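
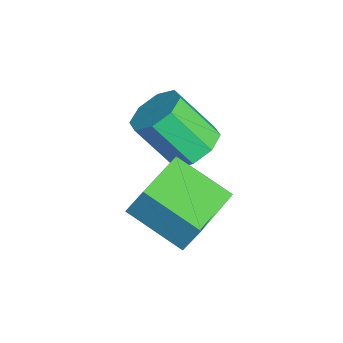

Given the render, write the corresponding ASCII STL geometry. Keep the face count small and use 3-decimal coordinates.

solid 
facet normal -0.833 0.545 -0.093
outer loop
vertex -2.424 2.602 -0.784
vertex -1.378 4.058 -1.625
vertex -2.615 2.13 -1.837
endloop
endfacet
facet normal -0.528 -0.735 0.425
outer loop
vertex -0.982 1.062 -1.655
vertex -2.424 2.602 -0.784
vertex -2.615 2.13 -1.837
endloop
endfacet
facet normal -0.833 0.545 -0.092
outer loop
vertex -2.615 2.13 -1.837
vertex -1.378 4.058 -1.625
vertex -1.57 3.586 -2.679
endloop
endfacet
facet normal -0.163 -0.403 -0.900
outer loop
vertex -1.57 3.586 -2.679
vertex -0.982 1.062 -1.655
vertex -2.615 2.13 -1.837
endloop
endfacet
facet normal 0.163 0.403 0.901
outer loop
vertex -2.424 2.602 -0.784
vertex 0.255 2.99 -1.443
vertex -1.378 4.058 -1.625
endloop
endfacet
facet normal -0.528 -0.735 0.425
outer loop
vertex -0.79 1.534 -0.601
vertex -2.424 2.602 -0.784
vertex -0.982 1.062 -1.655
endloop
endfacet
facet normal 0.163 0.404 0.900
outer loop
vertex -0.79 1.534 -0.601
vertex 0.255 2.99 -1.443
vertex -2.424 2.602 -0.784
endloop
endfacet
facet normal 0.528 0.735 -0.425
outer loop
vertex -1.378 4.058 -1.625
vertex 0.255 2.99 -1.443
vertex -1.57 3.586 -2.679
endloop
endfacet
facet normal -0.163 -0.403 -0.901
outer loop
vertex 0.064 2.518 -2.496
vertex -0.982 1.062 -1.655
vertex -1.57 3.586 -2.679
endloop
endfacet
facet normal 0.528 0.735 -0.425
outer loop
vertex -1.57 3.586 -2.679
vertex 0.255 2.99 -1.443
vertex 0.064 2.518 -2.496
endloop
endfacet
facet normal 0.833 -0.545 0.092
outer loop
vertex 0.064 2.518 -2.496
vertex -0.79 1.534 -0.601
vertex -0.982 1.062 -1.655
endloop
endfacet
facet normal 0.834 -0.545 0.093
outer loop
vertex 0.255 2.99 -1.443
vertex -0.79 1.534 -0.601
vertex 0.064 2.518 -2.496
endloop
endfacet
facet normal 0.215 0.592 -0.777
outer loop
vertex -2.213 3.049 -0.966
vertex -3.091 3.207 -1.089
vertex -2.435 3.596 -0.611
endloop
endfacet
facet normal 0.922 0.139 0.362
outer loop
vertex -2.213 3.049 -0.966
vertex -2.435 3.596 -0.611
vertex -2.612 1.955 0.472
endloop
endfacet
facet normal 0.922 0.139 0.361
outer loop
vertex -2.612 1.955 0.472
vertex -2.435 3.596 -0.611
vertex -2.833 2.502 0.827
endloop
endfacet
facet normal -0.216 -0.591 0.777
outer loop
vertex -2.612 1.955 0.472
vertex -2.833 2.502 0.827
vertex -3.489 2.113 0.349
endloop
endfacet
facet normal 0.215 0.592 -0.777
outer loop
vertex -2.435 3.596 -0.611
vertex -3.091 3.207 -1.089
vertex -3.041 3.915 -0.536
endloop
endfacet
facet normal 0.424 0.660 0.620
outer loop
vertex -2.435 3.596 -0.611
vertex -3.041 3.915 -0.536
vertex -2.833 2.502 0.827
endloop
endfacet
facet normal 0.424 0.660 0.620
outer loop
vertex -2.833 2.502 0.827
vertex -3.041 3.915 -0.536
vertex -3.439 2.821 0.902
endloop
endfacet
facet normal -0.215 -0.592 0.777
outer loop
vertex -2.833 2.502 0.827
vertex -3.439 2.821 0.902
vertex -3.489 2.113 0.349
endloop
endfacet
facet normal 0.216 0.591 -0.777
outer loop
vertex -3.041 3.915 -0.536
vertex -3.091 3.207 -1.089
vertex -3.676 3.82 -0.785
endloop
endfacet
facet normal -0.321 0.794 0.516
outer loop
vertex -3.041 3.915 -0.536
vertex -3.676 3.82 -0.785
vertex -3.439 2.821 0.902
endloop
endfacet
facet normal -0.322 0.794 0.515
outer loop
vertex -3.439 2.821 0.902
vertex -3.676 3.82 -0.785
vertex -4.074 2.725 0.653
endloop
endfacet
facet normal -0.215 -0.592 0.777
outer loop
vertex -3.439 2.821 0.902
vertex -4.074 2.725 0.653
vertex -3.489 2.113 0.349
endloop
endfacet
facet normal 0.216 0.591 -0.777
outer loop
vertex -3.676 3.82 -0.785
vertex -3.091 3.207 -1.089
vertex -3.968 3.365 -1.212
endloop
endfacet
facet normal -0.880 0.463 0.109
outer loop
vertex -3.676 3.82 -0.785
vertex -3.968 3.365 -1.212
vertex -4.074 2.725 0.653
endloop
endfacet
facet normal -0.879 0.464 0.109
outer loop
vertex -4.074 2.725 0.653
vertex -3.968 3.365 -1.212
vertex -4.367 2.271 0.226
endloop
endfacet
facet normal -0.215 -0.592 0.777
outer loop
vertex -4.074 2.725 0.653
vertex -4.367 2.271 0.226
vertex -3.489 2.113 0.349
endloop
endfacet
facet normal 0.216 0.591 -0.777
outer loop
vertex -3.968 3.365 -1.212
vertex -3.091 3.207 -1.089
vertex -3.747 2.818 -1.567
endloop
endfacet
facet normal -0.922 -0.138 -0.361
outer loop
vertex -3.968 3.365 -1.212
vertex -3.747 2.818 -1.567
vertex -4.367 2.271 0.226
endloop
endfacet
facet normal -0.922 -0.140 -0.361
outer loop
vertex -4.367 2.271 0.226
vertex -3.747 2.818 -1.567
vertex -4.145 1.724 -0.129
endloop
endfacet
facet normal -0.215 -0.592 0.777
outer loop
vertex -4.367 2.271 0.226
vertex -4.145 1.724 -0.129
vertex -3.489 2.113 0.349
endloop
endfacet
facet normal 0.215 0.592 -0.777
outer loop
vertex -3.747 2.818 -1.567
vertex -3.091 3.207 -1.089
vertex -3.141 2.499 -1.642
endloop
endfacet
facet normal -0.424 -0.660 -0.620
outer loop
vertex -3.747 2.818 -1.567
vertex -3.141 2.499 -1.642
vertex -4.145 1.724 -0.129
endloop
endfacet
facet normal -0.424 -0.660 -0.620
outer loop
vertex -4.145 1.724 -0.129
vertex -3.141 2.499 -1.642
vertex -3.539 1.405 -0.204
endloop
endfacet
facet normal -0.215 -0.592 0.777
outer loop
vertex -4.145 1.724 -0.129
vertex -3.539 1.405 -0.204
vertex -3.489 2.113 0.349
endloop
endfacet
facet normal 0.215 0.592 -0.777
outer loop
vertex -3.141 2.499 -1.642
vertex -3.091 3.207 -1.089
vertex -2.506 2.595 -1.393
endloop
endfacet
facet normal 0.322 -0.794 -0.515
outer loop
vertex -3.141 2.499 -1.642
vertex -2.506 2.595 -1.393
vertex -3.539 1.405 -0.204
endloop
endfacet
facet normal 0.321 -0.794 -0.516
outer loop
vertex -3.539 1.405 -0.204
vertex -2.506 2.595 -1.393
vertex -2.904 1.5 0.045
endloop
endfacet
facet normal -0.216 -0.591 0.777
outer loop
vertex -3.539 1.405 -0.204
vertex -2.904 1.5 0.045
vertex -3.489 2.113 0.349
endloop
endfacet
facet normal 0.215 0.592 -0.777
outer loop
vertex -2.506 2.595 -1.393
vertex -3.091 3.207 -1.089
vertex -2.213 3.049 -0.966
endloop
endfacet
facet normal 0.879 -0.464 -0.110
outer loop
vertex -2.506 2.595 -1.393
vertex -2.213 3.049 -0.966
vertex -2.904 1.5 0.045
endloop
endfacet
facet normal 0.880 -0.463 -0.108
outer loop
vertex -2.904 1.5 0.045
vertex -2.213 3.049 -0.966
vertex -2.612 1.955 0.472
endloop
endfacet
facet normal -0.216 -0.591 0.777
outer loop
vertex -2.904 1.5 0.045
vertex -2.612 1.955 0.472
vertex -3.489 2.113 0.349
endloop
endfacet

endsolid


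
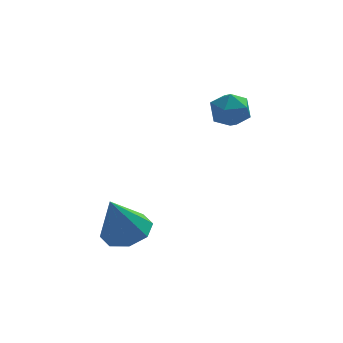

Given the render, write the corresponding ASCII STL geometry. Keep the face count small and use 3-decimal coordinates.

solid 
facet normal -0.968 0.167 -0.187
outer loop
vertex 1.054 -0.502 1.511
vertex 0.898 -1.393 1.521
vertex 0.833 -0.913 2.285
endloop
endfacet
facet normal -0.683 0.708 0.181
outer loop
vertex 1.054 -0.502 1.511
vertex 0.833 -0.913 2.285
vertex 1.483 -0.284 2.276
endloop
endfacet
facet normal -0.139 0.970 -0.199
outer loop
vertex 1.054 -0.502 1.511
vertex 1.483 -0.284 2.276
vertex 1.949 -0.375 1.507
endloop
endfacet
facet normal -0.088 0.592 -0.801
outer loop
vertex 1.054 -0.502 1.511
vertex 1.949 -0.375 1.507
vertex 1.588 -1.06 1.04
endloop
endfacet
facet normal -0.600 0.096 -0.794
outer loop
vertex 1.054 -0.502 1.511
vertex 1.588 -1.06 1.04
vertex 0.898 -1.393 1.521
endloop
endfacet
facet normal -0.420 0.446 0.791
outer loop
vertex 1.483 -0.284 2.276
vertex 0.833 -0.913 2.285
vertex 1.592 -1.04 2.76
endloop
endfacet
facet normal -0.881 -0.430 0.195
outer loop
vertex 0.833 -0.913 2.285
vertex 0.898 -1.393 1.521
vertex 1.231 -1.725 2.293
endloop
endfacet
facet normal -0.286 -0.546 -0.788
outer loop
vertex 0.898 -1.393 1.521
vertex 1.588 -1.06 1.04
vertex 1.697 -1.816 1.524
endloop
endfacet
facet normal 0.543 0.258 -0.799
outer loop
vertex 1.588 -1.06 1.04
vertex 1.949 -0.375 1.507
vertex 2.347 -1.187 1.515
endloop
endfacet
facet normal 0.460 0.870 0.176
outer loop
vertex 1.949 -0.375 1.507
vertex 1.483 -0.284 2.276
vertex 2.282 -0.707 2.279
endloop
endfacet
facet normal 0.088 -0.592 0.801
outer loop
vertex 2.126 -1.598 2.289
vertex 1.592 -1.04 2.76
vertex 1.231 -1.725 2.293
endloop
endfacet
facet normal 0.139 -0.970 0.199
outer loop
vertex 2.126 -1.598 2.289
vertex 1.231 -1.725 2.293
vertex 1.697 -1.816 1.524
endloop
endfacet
facet normal 0.683 -0.708 -0.181
outer loop
vertex 2.126 -1.598 2.289
vertex 1.697 -1.816 1.524
vertex 2.347 -1.187 1.515
endloop
endfacet
facet normal 0.968 -0.167 0.187
outer loop
vertex 2.126 -1.598 2.289
vertex 2.347 -1.187 1.515
vertex 2.282 -0.707 2.279
endloop
endfacet
facet normal 0.600 -0.096 0.794
outer loop
vertex 2.126 -1.598 2.289
vertex 2.282 -0.707 2.279
vertex 1.592 -1.04 2.76
endloop
endfacet
facet normal -0.543 -0.258 0.799
outer loop
vertex 1.231 -1.725 2.293
vertex 1.592 -1.04 2.76
vertex 0.833 -0.913 2.285
endloop
endfacet
facet normal -0.460 -0.870 -0.176
outer loop
vertex 1.697 -1.816 1.524
vertex 1.231 -1.725 2.293
vertex 0.898 -1.393 1.521
endloop
endfacet
facet normal 0.420 -0.446 -0.791
outer loop
vertex 2.347 -1.187 1.515
vertex 1.697 -1.816 1.524
vertex 1.588 -1.06 1.04
endloop
endfacet
facet normal 0.881 0.430 -0.195
outer loop
vertex 2.282 -0.707 2.279
vertex 2.347 -1.187 1.515
vertex 1.949 -0.375 1.507
endloop
endfacet
facet normal 0.286 0.546 0.788
outer loop
vertex 1.592 -1.04 2.76
vertex 2.282 -0.707 2.279
vertex 1.483 -0.284 2.276
endloop
endfacet
facet normal 0.318 0.178 -0.931
outer loop
vertex -1.936 -2.366 -2.809
vertex -2.649 -3.041 -3.181
vertex -2.636 -2.01 -2.98
endloop
endfacet
facet normal 0.200 0.715 0.669
outer loop
vertex -1.936 -2.366 -2.809
vertex -2.636 -2.01 -2.98
vertex -3.291 -3.399 -1.299
endloop
endfacet
facet normal 0.317 0.178 -0.932
outer loop
vertex -2.636 -2.01 -2.98
vertex -2.649 -3.041 -3.181
vertex -3.344 -2.258 -3.268
endloop
endfacet
facet normal -0.454 0.766 0.456
outer loop
vertex -2.636 -2.01 -2.98
vertex -3.344 -2.258 -3.268
vertex -3.291 -3.399 -1.299
endloop
endfacet
facet normal 0.317 0.178 -0.932
outer loop
vertex -3.344 -2.258 -3.268
vertex -2.649 -3.041 -3.181
vertex -3.645 -2.964 -3.505
endloop
endfacet
facet normal -0.923 0.322 0.212
outer loop
vertex -3.344 -2.258 -3.268
vertex -3.645 -2.964 -3.505
vertex -3.291 -3.399 -1.299
endloop
endfacet
facet normal 0.317 0.179 -0.932
outer loop
vertex -3.645 -2.964 -3.505
vertex -2.649 -3.041 -3.181
vertex -3.363 -3.715 -3.553
endloop
endfacet
facet normal -0.932 -0.355 0.080
outer loop
vertex -3.645 -2.964 -3.505
vertex -3.363 -3.715 -3.553
vertex -3.291 -3.399 -1.299
endloop
endfacet
facet normal 0.318 0.177 -0.931
outer loop
vertex -3.363 -3.715 -3.553
vertex -2.649 -3.041 -3.181
vertex -2.663 -4.071 -3.382
endloop
endfacet
facet normal -0.475 -0.869 0.137
outer loop
vertex -3.363 -3.715 -3.553
vertex -2.663 -4.071 -3.382
vertex -3.291 -3.399 -1.299
endloop
endfacet
facet normal 0.317 0.177 -0.932
outer loop
vertex -2.663 -4.071 -3.382
vertex -2.649 -3.041 -3.181
vertex -1.955 -3.824 -3.094
endloop
endfacet
facet normal 0.178 -0.919 0.350
outer loop
vertex -2.663 -4.071 -3.382
vertex -1.955 -3.824 -3.094
vertex -3.291 -3.399 -1.299
endloop
endfacet
facet normal 0.318 0.178 -0.931
outer loop
vertex -1.955 -3.824 -3.094
vertex -2.649 -3.041 -3.181
vertex -1.654 -3.117 -2.856
endloop
endfacet
facet normal 0.648 -0.476 0.595
outer loop
vertex -1.955 -3.824 -3.094
vertex -1.654 -3.117 -2.856
vertex -3.291 -3.399 -1.299
endloop
endfacet
facet normal 0.318 0.178 -0.931
outer loop
vertex -1.654 -3.117 -2.856
vertex -2.649 -3.041 -3.181
vertex -1.936 -2.366 -2.809
endloop
endfacet
facet normal 0.657 0.201 0.727
outer loop
vertex -1.654 -3.117 -2.856
vertex -1.936 -2.366 -2.809
vertex -3.291 -3.399 -1.299
endloop
endfacet

endsolid


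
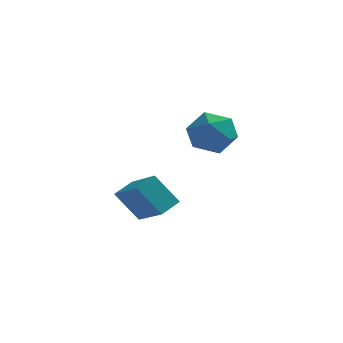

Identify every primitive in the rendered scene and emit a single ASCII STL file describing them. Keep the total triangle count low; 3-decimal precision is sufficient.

solid 
facet normal -0.607 0.043 0.793
outer loop
vertex -0.612 -1.85 3.153
vertex -1.76 -0.561 2.204
vertex -1.168 -2.628 2.77
endloop
endfacet
facet normal 0.584 -0.654 0.481
outer loop
vertex -0.18 -2.699 1.476
vertex -0.612 -1.85 3.153
vertex -1.168 -2.628 2.77
endloop
endfacet
facet normal -0.607 0.044 0.794
outer loop
vertex -1.168 -2.628 2.77
vertex -1.76 -0.561 2.204
vertex -2.317 -1.339 1.821
endloop
endfacet
facet normal -0.540 -0.755 -0.371
outer loop
vertex -2.317 -1.339 1.821
vertex -0.18 -2.699 1.476
vertex -1.168 -2.628 2.77
endloop
endfacet
facet normal 0.541 0.755 0.371
outer loop
vertex -0.612 -1.85 3.153
vertex -0.772 -0.632 0.91
vertex -1.76 -0.561 2.204
endloop
endfacet
facet normal 0.583 -0.654 0.481
outer loop
vertex 0.377 -1.921 1.859
vertex -0.612 -1.85 3.153
vertex -0.18 -2.699 1.476
endloop
endfacet
facet normal 0.540 0.755 0.371
outer loop
vertex 0.377 -1.921 1.859
vertex -0.772 -0.632 0.91
vertex -0.612 -1.85 3.153
endloop
endfacet
facet normal -0.583 0.654 -0.481
outer loop
vertex -1.76 -0.561 2.204
vertex -0.772 -0.632 0.91
vertex -2.317 -1.339 1.821
endloop
endfacet
facet normal -0.540 -0.755 -0.372
outer loop
vertex -1.328 -1.41 0.527
vertex -0.18 -2.699 1.476
vertex -2.317 -1.339 1.821
endloop
endfacet
facet normal -0.583 0.654 -0.482
outer loop
vertex -2.317 -1.339 1.821
vertex -0.772 -0.632 0.91
vertex -1.328 -1.41 0.527
endloop
endfacet
facet normal 0.607 -0.044 -0.794
outer loop
vertex -1.328 -1.41 0.527
vertex 0.377 -1.921 1.859
vertex -0.18 -2.699 1.476
endloop
endfacet
facet normal 0.607 -0.043 -0.794
outer loop
vertex -0.772 -0.632 0.91
vertex 0.377 -1.921 1.859
vertex -1.328 -1.41 0.527
endloop
endfacet
facet normal -0.980 0.096 -0.174
outer loop
vertex 0.089 2.837 2.938
vertex -0.141 2.535 4.064
vertex 0.022 3.676 3.776
endloop
endfacet
facet normal -0.603 0.539 -0.588
outer loop
vertex 0.089 2.837 2.938
vertex 0.022 3.676 3.776
vertex 0.874 3.728 2.95
endloop
endfacet
facet normal -0.151 0.146 -0.978
outer loop
vertex 0.089 2.837 2.938
vertex 0.874 3.728 2.95
vertex 1.238 2.619 2.728
endloop
endfacet
facet normal -0.249 -0.539 -0.805
outer loop
vertex 0.089 2.837 2.938
vertex 1.238 2.619 2.728
vertex 0.611 1.882 3.416
endloop
endfacet
facet normal -0.761 -0.570 -0.308
outer loop
vertex 0.089 2.837 2.938
vertex 0.611 1.882 3.416
vertex -0.141 2.535 4.064
endloop
endfacet
facet normal -0.217 0.962 -0.163
outer loop
vertex 0.874 3.728 2.95
vertex 0.022 3.676 3.776
vertex 1.129 3.978 4.084
endloop
endfacet
facet normal -0.827 0.246 0.506
outer loop
vertex 0.022 3.676 3.776
vertex -0.141 2.535 4.064
vertex 0.502 3.241 4.772
endloop
endfacet
facet normal -0.473 -0.832 0.290
outer loop
vertex -0.141 2.535 4.064
vertex 0.611 1.882 3.416
vertex 0.866 2.132 4.55
endloop
endfacet
facet normal 0.356 -0.781 -0.513
outer loop
vertex 0.611 1.882 3.416
vertex 1.238 2.619 2.728
vertex 1.718 2.184 3.724
endloop
endfacet
facet normal 0.514 0.327 -0.793
outer loop
vertex 1.238 2.619 2.728
vertex 0.874 3.728 2.95
vertex 1.881 3.325 3.436
endloop
endfacet
facet normal 0.249 0.539 0.805
outer loop
vertex 1.651 3.023 4.562
vertex 1.129 3.978 4.084
vertex 0.502 3.241 4.772
endloop
endfacet
facet normal 0.151 -0.146 0.978
outer loop
vertex 1.651 3.023 4.562
vertex 0.502 3.241 4.772
vertex 0.866 2.132 4.55
endloop
endfacet
facet normal 0.603 -0.539 0.588
outer loop
vertex 1.651 3.023 4.562
vertex 0.866 2.132 4.55
vertex 1.718 2.184 3.724
endloop
endfacet
facet normal 0.980 -0.096 0.174
outer loop
vertex 1.651 3.023 4.562
vertex 1.718 2.184 3.724
vertex 1.881 3.325 3.436
endloop
endfacet
facet normal 0.761 0.570 0.308
outer loop
vertex 1.651 3.023 4.562
vertex 1.881 3.325 3.436
vertex 1.129 3.978 4.084
endloop
endfacet
facet normal -0.356 0.781 0.513
outer loop
vertex 0.502 3.241 4.772
vertex 1.129 3.978 4.084
vertex 0.022 3.676 3.776
endloop
endfacet
facet normal -0.514 -0.327 0.793
outer loop
vertex 0.866 2.132 4.55
vertex 0.502 3.241 4.772
vertex -0.141 2.535 4.064
endloop
endfacet
facet normal 0.217 -0.962 0.163
outer loop
vertex 1.718 2.184 3.724
vertex 0.866 2.132 4.55
vertex 0.611 1.882 3.416
endloop
endfacet
facet normal 0.827 -0.246 -0.506
outer loop
vertex 1.881 3.325 3.436
vertex 1.718 2.184 3.724
vertex 1.238 2.619 2.728
endloop
endfacet
facet normal 0.473 0.832 -0.290
outer loop
vertex 1.129 3.978 4.084
vertex 1.881 3.325 3.436
vertex 0.874 3.728 2.95
endloop
endfacet

endsolid


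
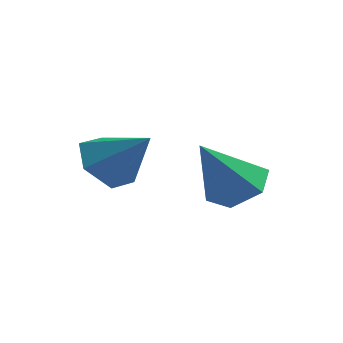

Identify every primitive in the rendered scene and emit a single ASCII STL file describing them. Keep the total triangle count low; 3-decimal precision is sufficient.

solid 
facet normal -0.750 0.032 -0.661
outer loop
vertex 2.705 1.556 0.662
vertex 2.317 1.367 1.093
vertex 2.415 1.963 1.011
endloop
endfacet
facet normal 0.748 0.650 -0.136
outer loop
vertex 2.705 1.556 0.662
vertex 2.415 1.963 1.011
vertex 3.103 1.333 1.787
endloop
endfacet
facet normal -0.749 0.032 -0.662
outer loop
vertex 2.415 1.963 1.011
vertex 2.317 1.367 1.093
vertex 2.026 1.774 1.442
endloop
endfacet
facet normal 0.174 0.834 0.523
outer loop
vertex 2.415 1.963 1.011
vertex 2.026 1.774 1.442
vertex 3.103 1.333 1.787
endloop
endfacet
facet normal -0.748 0.033 -0.662
outer loop
vertex 2.026 1.774 1.442
vertex 2.317 1.367 1.093
vertex 1.928 1.178 1.523
endloop
endfacet
facet normal -0.237 0.169 0.957
outer loop
vertex 2.026 1.774 1.442
vertex 1.928 1.178 1.523
vertex 3.103 1.333 1.787
endloop
endfacet
facet normal -0.748 0.032 -0.663
outer loop
vertex 1.928 1.178 1.523
vertex 2.317 1.367 1.093
vertex 2.219 0.77 1.175
endloop
endfacet
facet normal -0.075 -0.678 0.732
outer loop
vertex 1.928 1.178 1.523
vertex 2.219 0.77 1.175
vertex 3.103 1.333 1.787
endloop
endfacet
facet normal -0.750 0.032 -0.661
outer loop
vertex 2.219 0.77 1.175
vertex 2.317 1.367 1.093
vertex 2.607 0.959 0.744
endloop
endfacet
facet normal 0.500 -0.863 0.072
outer loop
vertex 2.219 0.77 1.175
vertex 2.607 0.959 0.744
vertex 3.103 1.333 1.787
endloop
endfacet
facet normal -0.750 0.032 -0.661
outer loop
vertex 2.607 0.959 0.744
vertex 2.317 1.367 1.093
vertex 2.705 1.556 0.662
endloop
endfacet
facet normal 0.911 -0.199 -0.362
outer loop
vertex 2.607 0.959 0.744
vertex 2.705 1.556 0.662
vertex 3.103 1.333 1.787
endloop
endfacet
facet normal 0.304 0.485 -0.820
outer loop
vertex 4.595 2.315 0.478
vertex 4.056 2.573 0.431
vertex 4.489 2.84 0.749
endloop
endfacet
facet normal 0.755 -0.174 0.632
outer loop
vertex 4.595 2.315 0.478
vertex 4.489 2.84 0.749
vertex 3.664 1.947 1.489
endloop
endfacet
facet normal 0.304 0.485 -0.820
outer loop
vertex 4.489 2.84 0.749
vertex 4.056 2.573 0.431
vertex 3.949 3.097 0.701
endloop
endfacet
facet normal 0.177 0.526 0.832
outer loop
vertex 4.489 2.84 0.749
vertex 3.949 3.097 0.701
vertex 3.664 1.947 1.489
endloop
endfacet
facet normal 0.304 0.485 -0.820
outer loop
vertex 3.949 3.097 0.701
vertex 4.056 2.573 0.431
vertex 3.516 2.83 0.383
endloop
endfacet
facet normal -0.690 0.517 0.506
outer loop
vertex 3.949 3.097 0.701
vertex 3.516 2.83 0.383
vertex 3.664 1.947 1.489
endloop
endfacet
facet normal 0.303 0.484 -0.821
outer loop
vertex 3.516 2.83 0.383
vertex 4.056 2.573 0.431
vertex 3.622 2.305 0.113
endloop
endfacet
facet normal -0.982 -0.188 -0.019
outer loop
vertex 3.516 2.83 0.383
vertex 3.622 2.305 0.113
vertex 3.664 1.947 1.489
endloop
endfacet
facet normal 0.302 0.485 -0.821
outer loop
vertex 3.622 2.305 0.113
vertex 4.056 2.573 0.431
vertex 4.162 2.048 0.16
endloop
endfacet
facet normal -0.404 -0.888 -0.219
outer loop
vertex 3.622 2.305 0.113
vertex 4.162 2.048 0.16
vertex 3.664 1.947 1.489
endloop
endfacet
facet normal 0.304 0.485 -0.820
outer loop
vertex 4.162 2.048 0.16
vertex 4.056 2.573 0.431
vertex 4.595 2.315 0.478
endloop
endfacet
facet normal 0.464 -0.879 0.107
outer loop
vertex 4.162 2.048 0.16
vertex 4.595 2.315 0.478
vertex 3.664 1.947 1.489
endloop
endfacet

endsolid


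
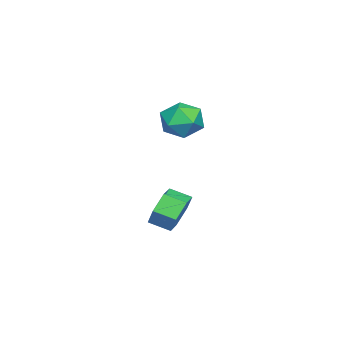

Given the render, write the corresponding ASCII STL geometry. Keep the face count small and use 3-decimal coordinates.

solid 
facet normal -0.072 0.929 -0.362
outer loop
vertex 2.936 2.008 -3.509
vertex 2.323 2.253 -2.758
vertex 3.311 2.369 -2.656
endloop
endfacet
facet normal 0.924 -0.075 -0.375
outer loop
vertex 2.936 2.008 -3.509
vertex 3.311 2.369 -2.656
vertex 3.01 1.041 -3.133
endloop
endfacet
facet normal 0.924 -0.075 -0.374
outer loop
vertex 3.01 1.041 -3.133
vertex 3.311 2.369 -2.656
vertex 3.385 1.402 -2.279
endloop
endfacet
facet normal 0.070 -0.930 0.362
outer loop
vertex 3.01 1.041 -3.133
vertex 3.385 1.402 -2.279
vertex 2.397 1.287 -2.382
endloop
endfacet
facet normal -0.072 0.930 -0.361
outer loop
vertex 3.311 2.369 -2.656
vertex 2.323 2.253 -2.758
vertex 2.698 2.614 -1.904
endloop
endfacet
facet normal 0.787 0.275 0.552
outer loop
vertex 3.311 2.369 -2.656
vertex 2.698 2.614 -1.904
vertex 3.385 1.402 -2.279
endloop
endfacet
facet normal 0.787 0.275 0.553
outer loop
vertex 3.385 1.402 -2.279
vertex 2.698 2.614 -1.904
vertex 2.772 1.647 -1.528
endloop
endfacet
facet normal 0.071 -0.930 0.361
outer loop
vertex 3.385 1.402 -2.279
vertex 2.772 1.647 -1.528
vertex 2.397 1.287 -2.382
endloop
endfacet
facet normal -0.070 0.930 -0.362
outer loop
vertex 2.698 2.614 -1.904
vertex 2.323 2.253 -2.758
vertex 1.71 2.499 -2.007
endloop
endfacet
facet normal -0.137 0.350 0.927
outer loop
vertex 2.698 2.614 -1.904
vertex 1.71 2.499 -2.007
vertex 2.772 1.647 -1.528
endloop
endfacet
facet normal -0.137 0.350 0.927
outer loop
vertex 2.772 1.647 -1.528
vertex 1.71 2.499 -2.007
vertex 1.784 1.532 -1.631
endloop
endfacet
facet normal 0.071 -0.930 0.361
outer loop
vertex 2.772 1.647 -1.528
vertex 1.784 1.532 -1.631
vertex 2.397 1.287 -2.382
endloop
endfacet
facet normal -0.070 0.930 -0.362
outer loop
vertex 1.71 2.499 -2.007
vertex 2.323 2.253 -2.758
vertex 1.335 2.138 -2.861
endloop
endfacet
facet normal -0.924 0.075 0.374
outer loop
vertex 1.71 2.499 -2.007
vertex 1.335 2.138 -2.861
vertex 1.784 1.532 -1.631
endloop
endfacet
facet normal -0.924 0.075 0.374
outer loop
vertex 1.784 1.532 -1.631
vertex 1.335 2.138 -2.861
vertex 1.409 1.171 -2.484
endloop
endfacet
facet normal 0.072 -0.929 0.362
outer loop
vertex 1.784 1.532 -1.631
vertex 1.409 1.171 -2.484
vertex 2.397 1.287 -2.382
endloop
endfacet
facet normal -0.071 0.930 -0.361
outer loop
vertex 1.335 2.138 -2.861
vertex 2.323 2.253 -2.758
vertex 1.948 1.893 -3.612
endloop
endfacet
facet normal -0.787 -0.276 -0.552
outer loop
vertex 1.335 2.138 -2.861
vertex 1.948 1.893 -3.612
vertex 1.409 1.171 -2.484
endloop
endfacet
facet normal -0.787 -0.275 -0.552
outer loop
vertex 1.409 1.171 -2.484
vertex 1.948 1.893 -3.612
vertex 2.022 0.926 -3.236
endloop
endfacet
facet normal 0.072 -0.930 0.361
outer loop
vertex 1.409 1.171 -2.484
vertex 2.022 0.926 -3.236
vertex 2.397 1.287 -2.382
endloop
endfacet
facet normal -0.071 0.930 -0.361
outer loop
vertex 1.948 1.893 -3.612
vertex 2.323 2.253 -2.758
vertex 2.936 2.008 -3.509
endloop
endfacet
facet normal 0.137 -0.350 -0.927
outer loop
vertex 1.948 1.893 -3.612
vertex 2.936 2.008 -3.509
vertex 2.022 0.926 -3.236
endloop
endfacet
facet normal 0.137 -0.350 -0.927
outer loop
vertex 2.022 0.926 -3.236
vertex 2.936 2.008 -3.509
vertex 3.01 1.041 -3.133
endloop
endfacet
facet normal 0.070 -0.930 0.362
outer loop
vertex 2.022 0.926 -3.236
vertex 3.01 1.041 -3.133
vertex 2.397 1.287 -2.382
endloop
endfacet
facet normal -0.610 0.786 0.105
outer loop
vertex 1.614 2.965 1.966
vertex 0.884 2.347 2.349
vertex 1.566 2.792 2.98
endloop
endfacet
facet normal 0.072 0.983 0.171
outer loop
vertex 1.614 2.965 1.966
vertex 1.566 2.792 2.98
vertex 2.479 2.808 2.503
endloop
endfacet
facet normal 0.413 0.803 -0.430
outer loop
vertex 1.614 2.965 1.966
vertex 2.479 2.808 2.503
vertex 2.362 2.372 1.577
endloop
endfacet
facet normal -0.058 0.495 -0.867
outer loop
vertex 1.614 2.965 1.966
vertex 2.362 2.372 1.577
vertex 1.376 2.088 1.481
endloop
endfacet
facet normal -0.691 0.484 -0.536
outer loop
vertex 1.614 2.965 1.966
vertex 1.376 2.088 1.481
vertex 0.884 2.347 2.349
endloop
endfacet
facet normal 0.359 0.609 0.707
outer loop
vertex 2.479 2.808 2.503
vertex 1.566 2.792 2.98
vertex 2.284 2.092 3.219
endloop
endfacet
facet normal -0.745 0.290 0.601
outer loop
vertex 1.566 2.792 2.98
vertex 0.884 2.347 2.349
vertex 1.298 1.808 3.123
endloop
endfacet
facet normal -0.877 -0.199 -0.438
outer loop
vertex 0.884 2.347 2.349
vertex 1.376 2.088 1.481
vertex 1.181 1.372 2.197
endloop
endfacet
facet normal 0.147 -0.181 -0.972
outer loop
vertex 1.376 2.088 1.481
vertex 2.362 2.372 1.577
vertex 2.094 1.388 1.72
endloop
endfacet
facet normal 0.910 0.319 -0.265
outer loop
vertex 2.362 2.372 1.577
vertex 2.479 2.808 2.503
vertex 2.776 1.833 2.351
endloop
endfacet
facet normal 0.058 -0.495 0.867
outer loop
vertex 2.046 1.215 2.734
vertex 2.284 2.092 3.219
vertex 1.298 1.808 3.123
endloop
endfacet
facet normal -0.413 -0.803 0.430
outer loop
vertex 2.046 1.215 2.734
vertex 1.298 1.808 3.123
vertex 1.181 1.372 2.197
endloop
endfacet
facet normal -0.072 -0.983 -0.171
outer loop
vertex 2.046 1.215 2.734
vertex 1.181 1.372 2.197
vertex 2.094 1.388 1.72
endloop
endfacet
facet normal 0.610 -0.786 -0.105
outer loop
vertex 2.046 1.215 2.734
vertex 2.094 1.388 1.72
vertex 2.776 1.833 2.351
endloop
endfacet
facet normal 0.691 -0.484 0.536
outer loop
vertex 2.046 1.215 2.734
vertex 2.776 1.833 2.351
vertex 2.284 2.092 3.219
endloop
endfacet
facet normal -0.147 0.181 0.972
outer loop
vertex 1.298 1.808 3.123
vertex 2.284 2.092 3.219
vertex 1.566 2.792 2.98
endloop
endfacet
facet normal -0.910 -0.319 0.265
outer loop
vertex 1.181 1.372 2.197
vertex 1.298 1.808 3.123
vertex 0.884 2.347 2.349
endloop
endfacet
facet normal -0.359 -0.609 -0.707
outer loop
vertex 2.094 1.388 1.72
vertex 1.181 1.372 2.197
vertex 1.376 2.088 1.481
endloop
endfacet
facet normal 0.745 -0.290 -0.601
outer loop
vertex 2.776 1.833 2.351
vertex 2.094 1.388 1.72
vertex 2.362 2.372 1.577
endloop
endfacet
facet normal 0.877 0.199 0.438
outer loop
vertex 2.284 2.092 3.219
vertex 2.776 1.833 2.351
vertex 2.479 2.808 2.503
endloop
endfacet

endsolid


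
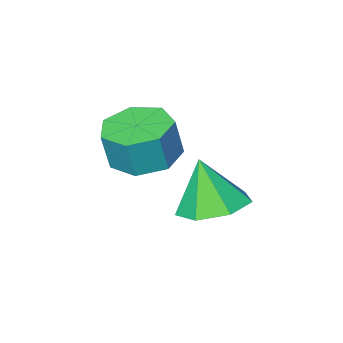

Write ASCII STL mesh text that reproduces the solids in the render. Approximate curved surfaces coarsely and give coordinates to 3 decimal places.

solid 
facet normal -0.208 0.009 -0.978
outer loop
vertex 3.304 2.42 2.357
vertex 2.533 1.696 2.514
vertex 2.461 2.763 2.539
endloop
endfacet
facet normal 0.363 0.929 -0.069
outer loop
vertex 3.304 2.42 2.357
vertex 2.461 2.763 2.539
vertex 3.579 2.409 3.648
endloop
endfacet
facet normal 0.363 0.929 -0.069
outer loop
vertex 3.579 2.409 3.648
vertex 2.461 2.763 2.539
vertex 2.735 2.752 3.83
endloop
endfacet
facet normal 0.208 -0.008 0.978
outer loop
vertex 3.579 2.409 3.648
vertex 2.735 2.752 3.83
vertex 2.807 1.684 3.806
endloop
endfacet
facet normal -0.208 0.009 -0.978
outer loop
vertex 2.461 2.763 2.539
vertex 2.533 1.696 2.514
vertex 1.672 2.302 2.703
endloop
endfacet
facet normal -0.484 0.868 0.110
outer loop
vertex 2.461 2.763 2.539
vertex 1.672 2.302 2.703
vertex 2.735 2.752 3.83
endloop
endfacet
facet normal -0.484 0.868 0.110
outer loop
vertex 2.735 2.752 3.83
vertex 1.672 2.302 2.703
vertex 1.946 2.291 3.994
endloop
endfacet
facet normal 0.208 -0.008 0.978
outer loop
vertex 2.735 2.752 3.83
vertex 1.946 2.291 3.994
vertex 2.807 1.684 3.806
endloop
endfacet
facet normal -0.209 0.009 -0.978
outer loop
vertex 1.672 2.302 2.703
vertex 2.533 1.696 2.514
vertex 1.531 1.384 2.725
endloop
endfacet
facet normal -0.966 0.153 0.206
outer loop
vertex 1.672 2.302 2.703
vertex 1.531 1.384 2.725
vertex 1.946 2.291 3.994
endloop
endfacet
facet normal -0.966 0.153 0.206
outer loop
vertex 1.946 2.291 3.994
vertex 1.531 1.384 2.725
vertex 1.805 1.373 4.016
endloop
endfacet
facet normal 0.208 -0.008 0.978
outer loop
vertex 1.946 2.291 3.994
vertex 1.805 1.373 4.016
vertex 2.807 1.684 3.806
endloop
endfacet
facet normal -0.209 0.009 -0.978
outer loop
vertex 1.531 1.384 2.725
vertex 2.533 1.696 2.514
vertex 2.145 0.701 2.588
endloop
endfacet
facet normal -0.721 -0.677 0.147
outer loop
vertex 1.531 1.384 2.725
vertex 2.145 0.701 2.588
vertex 1.805 1.373 4.016
endloop
endfacet
facet normal -0.721 -0.677 0.147
outer loop
vertex 1.805 1.373 4.016
vertex 2.145 0.701 2.588
vertex 2.419 0.69 3.88
endloop
endfacet
facet normal 0.208 -0.008 0.978
outer loop
vertex 1.805 1.373 4.016
vertex 2.419 0.69 3.88
vertex 2.807 1.684 3.806
endloop
endfacet
facet normal -0.208 0.008 -0.978
outer loop
vertex 2.145 0.701 2.588
vertex 2.533 1.696 2.514
vertex 3.051 0.767 2.396
endloop
endfacet
facet normal 0.068 -0.997 -0.023
outer loop
vertex 2.145 0.701 2.588
vertex 3.051 0.767 2.396
vertex 2.419 0.69 3.88
endloop
endfacet
facet normal 0.068 -0.997 -0.023
outer loop
vertex 2.419 0.69 3.88
vertex 3.051 0.767 2.396
vertex 3.325 0.756 3.687
endloop
endfacet
facet normal 0.209 -0.009 0.978
outer loop
vertex 2.419 0.69 3.88
vertex 3.325 0.756 3.687
vertex 2.807 1.684 3.806
endloop
endfacet
facet normal -0.208 0.008 -0.978
outer loop
vertex 3.051 0.767 2.396
vertex 2.533 1.696 2.514
vertex 3.567 1.532 2.293
endloop
endfacet
facet normal 0.805 -0.567 -0.176
outer loop
vertex 3.051 0.767 2.396
vertex 3.567 1.532 2.293
vertex 3.325 0.756 3.687
endloop
endfacet
facet normal 0.805 -0.567 -0.176
outer loop
vertex 3.325 0.756 3.687
vertex 3.567 1.532 2.293
vertex 3.841 1.521 3.584
endloop
endfacet
facet normal 0.209 -0.009 0.978
outer loop
vertex 3.325 0.756 3.687
vertex 3.841 1.521 3.584
vertex 2.807 1.684 3.806
endloop
endfacet
facet normal -0.208 0.009 -0.978
outer loop
vertex 3.567 1.532 2.293
vertex 2.533 1.696 2.514
vertex 3.304 2.42 2.357
endloop
endfacet
facet normal 0.936 0.291 -0.196
outer loop
vertex 3.567 1.532 2.293
vertex 3.304 2.42 2.357
vertex 3.841 1.521 3.584
endloop
endfacet
facet normal 0.936 0.290 -0.197
outer loop
vertex 3.841 1.521 3.584
vertex 3.304 2.42 2.357
vertex 3.579 2.409 3.648
endloop
endfacet
facet normal 0.209 -0.009 0.978
outer loop
vertex 3.841 1.521 3.584
vertex 3.579 2.409 3.648
vertex 2.807 1.684 3.806
endloop
endfacet
facet normal -0.091 0.308 -0.947
outer loop
vertex 2.848 4.742 1.789
vertex 1.913 4.19 1.7
vertex 2.066 5.221 2.02
endloop
endfacet
facet normal 0.526 0.542 0.656
outer loop
vertex 2.848 4.742 1.789
vertex 2.066 5.221 2.02
vertex 2.067 3.67 3.3
endloop
endfacet
facet normal -0.092 0.308 -0.947
outer loop
vertex 2.066 5.221 2.02
vertex 1.913 4.19 1.7
vertex 1.168 4.923 2.01
endloop
endfacet
facet normal -0.215 0.622 0.753
outer loop
vertex 2.066 5.221 2.02
vertex 1.168 4.923 2.01
vertex 2.067 3.67 3.3
endloop
endfacet
facet normal -0.091 0.308 -0.947
outer loop
vertex 1.168 4.923 2.01
vertex 1.913 4.19 1.7
vertex 0.831 4.074 1.766
endloop
endfacet
facet normal -0.758 0.117 0.642
outer loop
vertex 1.168 4.923 2.01
vertex 0.831 4.074 1.766
vertex 2.067 3.67 3.3
endloop
endfacet
facet normal -0.091 0.308 -0.947
outer loop
vertex 0.831 4.074 1.766
vertex 1.913 4.19 1.7
vertex 1.309 3.312 1.472
endloop
endfacet
facet normal -0.696 -0.593 0.405
outer loop
vertex 0.831 4.074 1.766
vertex 1.309 3.312 1.472
vertex 2.067 3.67 3.3
endloop
endfacet
facet normal -0.091 0.308 -0.947
outer loop
vertex 1.309 3.312 1.472
vertex 1.913 4.19 1.7
vertex 2.241 3.212 1.35
endloop
endfacet
facet normal -0.075 -0.972 0.222
outer loop
vertex 1.309 3.312 1.472
vertex 2.241 3.212 1.35
vertex 2.067 3.67 3.3
endloop
endfacet
facet normal -0.091 0.308 -0.947
outer loop
vertex 2.241 3.212 1.35
vertex 1.913 4.19 1.7
vertex 2.926 3.848 1.491
endloop
endfacet
facet normal 0.636 -0.736 0.230
outer loop
vertex 2.241 3.212 1.35
vertex 2.926 3.848 1.491
vertex 2.067 3.67 3.3
endloop
endfacet
facet normal -0.092 0.308 -0.947
outer loop
vertex 2.926 3.848 1.491
vertex 1.913 4.19 1.7
vertex 2.848 4.742 1.789
endloop
endfacet
facet normal 0.904 -0.062 0.423
outer loop
vertex 2.926 3.848 1.491
vertex 2.848 4.742 1.789
vertex 2.067 3.67 3.3
endloop
endfacet

endsolid


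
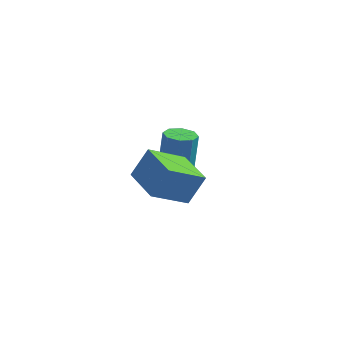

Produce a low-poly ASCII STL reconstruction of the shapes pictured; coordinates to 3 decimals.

solid 
facet normal -0.052 -0.366 -0.929
outer loop
vertex -2.729 3.25 -2.405
vertex -3.256 2.688 -2.154
vertex -3.318 3.441 -2.447
endloop
endfacet
facet normal 0.311 0.878 -0.364
outer loop
vertex -2.729 3.25 -2.405
vertex -3.318 3.441 -2.447
vertex -2.618 4.034 -0.417
endloop
endfacet
facet normal 0.310 0.879 -0.363
outer loop
vertex -2.618 4.034 -0.417
vertex -3.318 3.441 -2.447
vertex -3.206 4.224 -0.459
endloop
endfacet
facet normal 0.052 0.366 0.929
outer loop
vertex -2.618 4.034 -0.417
vertex -3.206 4.224 -0.459
vertex -3.144 3.472 -0.166
endloop
endfacet
facet normal -0.051 -0.366 -0.929
outer loop
vertex -3.318 3.441 -2.447
vertex -3.256 2.688 -2.154
vertex -3.87 3.19 -2.318
endloop
endfacet
facet normal -0.452 0.838 -0.305
outer loop
vertex -3.318 3.441 -2.447
vertex -3.87 3.19 -2.318
vertex -3.206 4.224 -0.459
endloop
endfacet
facet normal -0.452 0.838 -0.305
outer loop
vertex -3.206 4.224 -0.459
vertex -3.87 3.19 -2.318
vertex -3.758 3.974 -0.329
endloop
endfacet
facet normal 0.053 0.366 0.929
outer loop
vertex -3.206 4.224 -0.459
vertex -3.758 3.974 -0.329
vertex -3.144 3.472 -0.166
endloop
endfacet
facet normal -0.052 -0.367 -0.929
outer loop
vertex -3.87 3.19 -2.318
vertex -3.256 2.688 -2.154
vertex -4.062 2.646 -2.092
endloop
endfacet
facet normal -0.949 0.307 -0.068
outer loop
vertex -3.87 3.19 -2.318
vertex -4.062 2.646 -2.092
vertex -3.758 3.974 -0.329
endloop
endfacet
facet normal -0.949 0.308 -0.068
outer loop
vertex -3.758 3.974 -0.329
vertex -4.062 2.646 -2.092
vertex -3.951 3.429 -0.104
endloop
endfacet
facet normal 0.052 0.365 0.929
outer loop
vertex -3.758 3.974 -0.329
vertex -3.951 3.429 -0.104
vertex -3.144 3.472 -0.166
endloop
endfacet
facet normal -0.052 -0.366 -0.929
outer loop
vertex -4.062 2.646 -2.092
vertex -3.256 2.688 -2.154
vertex -3.782 2.126 -1.903
endloop
endfacet
facet normal -0.891 -0.404 0.209
outer loop
vertex -4.062 2.646 -2.092
vertex -3.782 2.126 -1.903
vertex -3.951 3.429 -0.104
endloop
endfacet
facet normal -0.890 -0.404 0.209
outer loop
vertex -3.951 3.429 -0.104
vertex -3.782 2.126 -1.903
vertex -3.671 2.91 0.085
endloop
endfacet
facet normal 0.052 0.366 0.929
outer loop
vertex -3.951 3.429 -0.104
vertex -3.671 2.91 0.085
vertex -3.144 3.472 -0.166
endloop
endfacet
facet normal -0.052 -0.366 -0.929
outer loop
vertex -3.782 2.126 -1.903
vertex -3.256 2.688 -2.154
vertex -3.194 1.936 -1.861
endloop
endfacet
facet normal -0.310 -0.878 0.364
outer loop
vertex -3.782 2.126 -1.903
vertex -3.194 1.936 -1.861
vertex -3.671 2.91 0.085
endloop
endfacet
facet normal -0.311 -0.878 0.363
outer loop
vertex -3.671 2.91 0.085
vertex -3.194 1.936 -1.861
vertex -3.082 2.719 0.127
endloop
endfacet
facet normal 0.052 0.366 0.929
outer loop
vertex -3.671 2.91 0.085
vertex -3.082 2.719 0.127
vertex -3.144 3.472 -0.166
endloop
endfacet
facet normal -0.053 -0.366 -0.929
outer loop
vertex -3.194 1.936 -1.861
vertex -3.256 2.688 -2.154
vertex -2.642 2.186 -1.991
endloop
endfacet
facet normal 0.452 -0.839 0.305
outer loop
vertex -3.194 1.936 -1.861
vertex -2.642 2.186 -1.991
vertex -3.082 2.719 0.127
endloop
endfacet
facet normal 0.452 -0.838 0.305
outer loop
vertex -3.082 2.719 0.127
vertex -2.642 2.186 -1.991
vertex -2.53 2.97 -0.002
endloop
endfacet
facet normal 0.051 0.366 0.929
outer loop
vertex -3.082 2.719 0.127
vertex -2.53 2.97 -0.002
vertex -3.144 3.472 -0.166
endloop
endfacet
facet normal -0.052 -0.365 -0.929
outer loop
vertex -2.642 2.186 -1.991
vertex -3.256 2.688 -2.154
vertex -2.449 2.731 -2.216
endloop
endfacet
facet normal 0.949 -0.308 0.068
outer loop
vertex -2.642 2.186 -1.991
vertex -2.449 2.731 -2.216
vertex -2.53 2.97 -0.002
endloop
endfacet
facet normal 0.949 -0.307 0.068
outer loop
vertex -2.53 2.97 -0.002
vertex -2.449 2.731 -2.216
vertex -2.338 3.514 -0.228
endloop
endfacet
facet normal 0.052 0.367 0.929
outer loop
vertex -2.53 2.97 -0.002
vertex -2.338 3.514 -0.228
vertex -3.144 3.472 -0.166
endloop
endfacet
facet normal -0.052 -0.366 -0.929
outer loop
vertex -2.449 2.731 -2.216
vertex -3.256 2.688 -2.154
vertex -2.729 3.25 -2.405
endloop
endfacet
facet normal 0.890 0.404 -0.209
outer loop
vertex -2.449 2.731 -2.216
vertex -2.729 3.25 -2.405
vertex -2.338 3.514 -0.228
endloop
endfacet
facet normal 0.891 0.404 -0.209
outer loop
vertex -2.338 3.514 -0.228
vertex -2.729 3.25 -2.405
vertex -2.618 4.034 -0.417
endloop
endfacet
facet normal 0.052 0.366 0.929
outer loop
vertex -2.338 3.514 -0.228
vertex -2.618 4.034 -0.417
vertex -3.144 3.472 -0.166
endloop
endfacet
facet normal -0.598 0.794 -0.111
outer loop
vertex -3.846 -0.881 2.998
vertex -2.424 0.019 1.775
vertex -4.482 -1.531 1.78
endloop
endfacet
facet normal -0.683 -0.433 0.588
outer loop
vertex -3.376 -2.999 1.985
vertex -3.846 -0.881 2.998
vertex -4.482 -1.531 1.78
endloop
endfacet
facet normal -0.598 0.794 -0.110
outer loop
vertex -4.482 -1.531 1.78
vertex -2.424 0.019 1.775
vertex -3.061 -0.63 0.557
endloop
endfacet
facet normal -0.419 -0.427 -0.801
outer loop
vertex -3.061 -0.63 0.557
vertex -3.376 -2.999 1.985
vertex -4.482 -1.531 1.78
endloop
endfacet
facet normal 0.419 0.427 0.801
outer loop
vertex -3.846 -0.881 2.998
vertex -1.318 -1.449 1.98
vertex -2.424 0.019 1.775
endloop
endfacet
facet normal -0.683 -0.433 0.588
outer loop
vertex -2.739 -2.35 3.203
vertex -3.846 -0.881 2.998
vertex -3.376 -2.999 1.985
endloop
endfacet
facet normal 0.419 0.427 0.801
outer loop
vertex -2.739 -2.35 3.203
vertex -1.318 -1.449 1.98
vertex -3.846 -0.881 2.998
endloop
endfacet
facet normal 0.683 0.433 -0.588
outer loop
vertex -2.424 0.019 1.775
vertex -1.318 -1.449 1.98
vertex -3.061 -0.63 0.557
endloop
endfacet
facet normal -0.419 -0.427 -0.801
outer loop
vertex -1.954 -2.099 0.762
vertex -3.376 -2.999 1.985
vertex -3.061 -0.63 0.557
endloop
endfacet
facet normal 0.683 0.433 -0.588
outer loop
vertex -3.061 -0.63 0.557
vertex -1.318 -1.449 1.98
vertex -1.954 -2.099 0.762
endloop
endfacet
facet normal 0.598 -0.794 0.111
outer loop
vertex -1.954 -2.099 0.762
vertex -2.739 -2.35 3.203
vertex -3.376 -2.999 1.985
endloop
endfacet
facet normal 0.599 -0.793 0.111
outer loop
vertex -1.318 -1.449 1.98
vertex -2.739 -2.35 3.203
vertex -1.954 -2.099 0.762
endloop
endfacet

endsolid


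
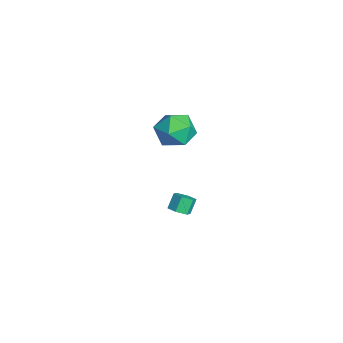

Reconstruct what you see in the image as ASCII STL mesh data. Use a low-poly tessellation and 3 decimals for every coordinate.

solid 
facet normal -0.911 0.339 0.234
outer loop
vertex -0.308 3.281 3.323
vertex -0.389 2.43 4.237
vertex 0.092 3.56 4.475
endloop
endfacet
facet normal -0.506 0.862 -0.033
outer loop
vertex -0.308 3.281 3.323
vertex 0.092 3.56 4.475
vertex 0.76 3.914 3.478
endloop
endfacet
facet normal -0.295 0.666 -0.685
outer loop
vertex -0.308 3.281 3.323
vertex 0.76 3.914 3.478
vertex 0.691 3.003 2.623
endloop
endfacet
facet normal -0.570 0.020 -0.821
outer loop
vertex -0.308 3.281 3.323
vertex 0.691 3.003 2.623
vertex -0.019 2.086 3.093
endloop
endfacet
facet normal -0.950 -0.181 -0.253
outer loop
vertex -0.308 3.281 3.323
vertex -0.019 2.086 3.093
vertex -0.389 2.43 4.237
endloop
endfacet
facet normal 0.075 0.923 0.378
outer loop
vertex 0.76 3.914 3.478
vertex 0.092 3.56 4.475
vertex 1.339 3.454 4.487
endloop
endfacet
facet normal -0.581 0.077 0.810
outer loop
vertex 0.092 3.56 4.475
vertex -0.389 2.43 4.237
vertex 0.629 2.537 4.957
endloop
endfacet
facet normal -0.644 -0.764 0.021
outer loop
vertex -0.389 2.43 4.237
vertex -0.019 2.086 3.093
vertex 0.56 1.626 4.102
endloop
endfacet
facet normal -0.029 -0.438 -0.898
outer loop
vertex -0.019 2.086 3.093
vertex 0.691 3.003 2.623
vertex 1.228 1.98 3.105
endloop
endfacet
facet normal 0.416 0.605 -0.679
outer loop
vertex 0.691 3.003 2.623
vertex 0.76 3.914 3.478
vertex 1.709 3.11 3.343
endloop
endfacet
facet normal 0.570 -0.020 0.821
outer loop
vertex 1.628 2.259 4.257
vertex 1.339 3.454 4.487
vertex 0.629 2.537 4.957
endloop
endfacet
facet normal 0.295 -0.666 0.685
outer loop
vertex 1.628 2.259 4.257
vertex 0.629 2.537 4.957
vertex 0.56 1.626 4.102
endloop
endfacet
facet normal 0.506 -0.862 0.033
outer loop
vertex 1.628 2.259 4.257
vertex 0.56 1.626 4.102
vertex 1.228 1.98 3.105
endloop
endfacet
facet normal 0.911 -0.339 -0.234
outer loop
vertex 1.628 2.259 4.257
vertex 1.228 1.98 3.105
vertex 1.709 3.11 3.343
endloop
endfacet
facet normal 0.950 0.181 0.253
outer loop
vertex 1.628 2.259 4.257
vertex 1.709 3.11 3.343
vertex 1.339 3.454 4.487
endloop
endfacet
facet normal 0.029 0.438 0.898
outer loop
vertex 0.629 2.537 4.957
vertex 1.339 3.454 4.487
vertex 0.092 3.56 4.475
endloop
endfacet
facet normal -0.416 -0.605 0.679
outer loop
vertex 0.56 1.626 4.102
vertex 0.629 2.537 4.957
vertex -0.389 2.43 4.237
endloop
endfacet
facet normal -0.075 -0.923 -0.378
outer loop
vertex 1.228 1.98 3.105
vertex 0.56 1.626 4.102
vertex -0.019 2.086 3.093
endloop
endfacet
facet normal 0.581 -0.077 -0.810
outer loop
vertex 1.709 3.11 3.343
vertex 1.228 1.98 3.105
vertex 0.691 3.003 2.623
endloop
endfacet
facet normal 0.644 0.764 -0.021
outer loop
vertex 1.339 3.454 4.487
vertex 1.709 3.11 3.343
vertex 0.76 3.914 3.478
endloop
endfacet
facet normal 0.418 -0.406 -0.813
outer loop
vertex 0.372 2.841 -3.202
vertex -0.106 3.113 -3.584
vertex 0.458 3.452 -3.463
endloop
endfacet
facet normal 0.899 0.059 0.434
outer loop
vertex 0.372 2.841 -3.202
vertex 0.458 3.452 -3.463
vertex -0.055 3.255 -2.373
endloop
endfacet
facet normal 0.899 0.059 0.434
outer loop
vertex -0.055 3.255 -2.373
vertex 0.458 3.452 -3.463
vertex 0.031 3.866 -2.634
endloop
endfacet
facet normal -0.419 0.406 0.812
outer loop
vertex -0.055 3.255 -2.373
vertex 0.031 3.866 -2.634
vertex -0.534 3.527 -2.756
endloop
endfacet
facet normal 0.418 -0.406 -0.813
outer loop
vertex 0.458 3.452 -3.463
vertex -0.106 3.113 -3.584
vertex -0.02 3.724 -3.845
endloop
endfacet
facet normal 0.562 0.819 -0.120
outer loop
vertex 0.458 3.452 -3.463
vertex -0.02 3.724 -3.845
vertex 0.031 3.866 -2.634
endloop
endfacet
facet normal 0.562 0.819 -0.120
outer loop
vertex 0.031 3.866 -2.634
vertex -0.02 3.724 -3.845
vertex -0.447 4.138 -3.016
endloop
endfacet
facet normal -0.419 0.405 0.813
outer loop
vertex 0.031 3.866 -2.634
vertex -0.447 4.138 -3.016
vertex -0.534 3.527 -2.756
endloop
endfacet
facet normal 0.419 -0.406 -0.812
outer loop
vertex -0.02 3.724 -3.845
vertex -0.106 3.113 -3.584
vertex -0.585 3.385 -3.967
endloop
endfacet
facet normal -0.337 0.761 -0.554
outer loop
vertex -0.02 3.724 -3.845
vertex -0.585 3.385 -3.967
vertex -0.447 4.138 -3.016
endloop
endfacet
facet normal -0.337 0.761 -0.554
outer loop
vertex -0.447 4.138 -3.016
vertex -0.585 3.385 -3.967
vertex -1.012 3.799 -3.138
endloop
endfacet
facet normal -0.419 0.405 0.813
outer loop
vertex -0.447 4.138 -3.016
vertex -1.012 3.799 -3.138
vertex -0.534 3.527 -2.756
endloop
endfacet
facet normal 0.419 -0.406 -0.812
outer loop
vertex -0.585 3.385 -3.967
vertex -0.106 3.113 -3.584
vertex -0.671 2.774 -3.706
endloop
endfacet
facet normal -0.899 -0.059 -0.434
outer loop
vertex -0.585 3.385 -3.967
vertex -0.671 2.774 -3.706
vertex -1.012 3.799 -3.138
endloop
endfacet
facet normal -0.899 -0.059 -0.434
outer loop
vertex -1.012 3.799 -3.138
vertex -0.671 2.774 -3.706
vertex -1.098 3.188 -2.877
endloop
endfacet
facet normal -0.418 0.406 0.813
outer loop
vertex -1.012 3.799 -3.138
vertex -1.098 3.188 -2.877
vertex -0.534 3.527 -2.756
endloop
endfacet
facet normal 0.419 -0.405 -0.813
outer loop
vertex -0.671 2.774 -3.706
vertex -0.106 3.113 -3.584
vertex -0.193 2.502 -3.324
endloop
endfacet
facet normal -0.562 -0.819 0.120
outer loop
vertex -0.671 2.774 -3.706
vertex -0.193 2.502 -3.324
vertex -1.098 3.188 -2.877
endloop
endfacet
facet normal -0.562 -0.819 0.120
outer loop
vertex -1.098 3.188 -2.877
vertex -0.193 2.502 -3.324
vertex -0.62 2.916 -2.495
endloop
endfacet
facet normal -0.418 0.406 0.813
outer loop
vertex -1.098 3.188 -2.877
vertex -0.62 2.916 -2.495
vertex -0.534 3.527 -2.756
endloop
endfacet
facet normal 0.419 -0.405 -0.813
outer loop
vertex -0.193 2.502 -3.324
vertex -0.106 3.113 -3.584
vertex 0.372 2.841 -3.202
endloop
endfacet
facet normal 0.337 -0.761 0.554
outer loop
vertex -0.193 2.502 -3.324
vertex 0.372 2.841 -3.202
vertex -0.62 2.916 -2.495
endloop
endfacet
facet normal 0.337 -0.761 0.554
outer loop
vertex -0.62 2.916 -2.495
vertex 0.372 2.841 -3.202
vertex -0.055 3.255 -2.373
endloop
endfacet
facet normal -0.419 0.406 0.812
outer loop
vertex -0.62 2.916 -2.495
vertex -0.055 3.255 -2.373
vertex -0.534 3.527 -2.756
endloop
endfacet

endsolid


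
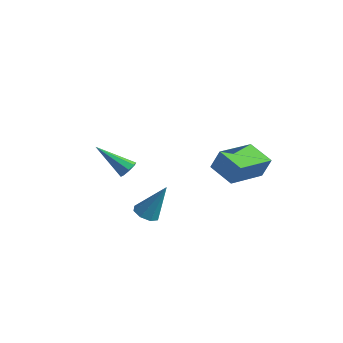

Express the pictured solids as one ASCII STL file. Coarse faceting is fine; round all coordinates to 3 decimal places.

solid 
facet normal -0.938 0.105 0.330
outer loop
vertex 2.734 2.951 -2.963
vertex 2.841 5.028 -3.318
vertex 2.33 2.785 -4.059
endloop
endfacet
facet normal -0.051 -0.985 0.168
outer loop
vertex 3.699 2.632 -4.542
vertex 2.734 2.951 -2.963
vertex 2.33 2.785 -4.059
endloop
endfacet
facet normal -0.938 0.104 0.331
outer loop
vertex 2.33 2.785 -4.059
vertex 2.841 5.028 -3.318
vertex 2.436 4.862 -4.414
endloop
endfacet
facet normal -0.343 -0.141 -0.929
outer loop
vertex 2.436 4.862 -4.414
vertex 3.699 2.632 -4.542
vertex 2.33 2.785 -4.059
endloop
endfacet
facet normal 0.343 0.141 0.929
outer loop
vertex 2.734 2.951 -2.963
vertex 4.21 4.875 -3.801
vertex 2.841 5.028 -3.318
endloop
endfacet
facet normal -0.051 -0.985 0.168
outer loop
vertex 4.104 2.798 -3.446
vertex 2.734 2.951 -2.963
vertex 3.699 2.632 -4.542
endloop
endfacet
facet normal 0.343 0.141 0.929
outer loop
vertex 4.104 2.798 -3.446
vertex 4.21 4.875 -3.801
vertex 2.734 2.951 -2.963
endloop
endfacet
facet normal 0.051 0.984 -0.168
outer loop
vertex 2.841 5.028 -3.318
vertex 4.21 4.875 -3.801
vertex 2.436 4.862 -4.414
endloop
endfacet
facet normal -0.343 -0.141 -0.929
outer loop
vertex 3.806 4.709 -4.897
vertex 3.699 2.632 -4.542
vertex 2.436 4.862 -4.414
endloop
endfacet
facet normal 0.051 0.985 -0.168
outer loop
vertex 2.436 4.862 -4.414
vertex 4.21 4.875 -3.801
vertex 3.806 4.709 -4.897
endloop
endfacet
facet normal 0.938 -0.105 -0.331
outer loop
vertex 3.806 4.709 -4.897
vertex 4.104 2.798 -3.446
vertex 3.699 2.632 -4.542
endloop
endfacet
facet normal 0.938 -0.104 -0.330
outer loop
vertex 4.21 4.875 -3.801
vertex 4.104 2.798 -3.446
vertex 3.806 4.709 -4.897
endloop
endfacet
facet normal 0.700 0.340 -0.628
outer loop
vertex 0.753 -0.9 -3.29
vertex 0.399 -0.596 -3.52
vertex 0.729 -0.54 -3.122
endloop
endfacet
facet normal 0.526 -0.331 0.783
outer loop
vertex 0.753 -0.9 -3.29
vertex 0.729 -0.54 -3.122
vertex -0.979 -1.264 -2.28
endloop
endfacet
facet normal 0.700 0.340 -0.628
outer loop
vertex 0.729 -0.54 -3.122
vertex 0.399 -0.596 -3.52
vertex 0.512 -0.213 -3.187
endloop
endfacet
facet normal 0.283 0.364 0.887
outer loop
vertex 0.729 -0.54 -3.122
vertex 0.512 -0.213 -3.187
vertex -0.979 -1.264 -2.28
endloop
endfacet
facet normal 0.700 0.339 -0.628
outer loop
vertex 0.512 -0.213 -3.187
vertex 0.399 -0.596 -3.52
vertex 0.229 -0.11 -3.447
endloop
endfacet
facet normal -0.223 0.799 0.559
outer loop
vertex 0.512 -0.213 -3.187
vertex 0.229 -0.11 -3.447
vertex -0.979 -1.264 -2.28
endloop
endfacet
facet normal 0.699 0.339 -0.630
outer loop
vertex 0.229 -0.11 -3.447
vertex 0.399 -0.596 -3.52
vertex 0.045 -0.292 -3.749
endloop
endfacet
facet normal -0.695 0.719 -0.009
outer loop
vertex 0.229 -0.11 -3.447
vertex 0.045 -0.292 -3.749
vertex -0.979 -1.264 -2.28
endloop
endfacet
facet normal 0.699 0.339 -0.630
outer loop
vertex 0.045 -0.292 -3.749
vertex 0.399 -0.596 -3.52
vertex 0.068 -0.652 -3.917
endloop
endfacet
facet normal -0.858 0.171 -0.485
outer loop
vertex 0.045 -0.292 -3.749
vertex 0.068 -0.652 -3.917
vertex -0.979 -1.264 -2.28
endloop
endfacet
facet normal 0.699 0.338 -0.630
outer loop
vertex 0.068 -0.652 -3.917
vertex 0.399 -0.596 -3.52
vertex 0.285 -0.979 -3.852
endloop
endfacet
facet normal -0.614 -0.525 -0.589
outer loop
vertex 0.068 -0.652 -3.917
vertex 0.285 -0.979 -3.852
vertex -0.979 -1.264 -2.28
endloop
endfacet
facet normal 0.698 0.339 -0.631
outer loop
vertex 0.285 -0.979 -3.852
vertex 0.399 -0.596 -3.52
vertex 0.569 -1.082 -3.593
endloop
endfacet
facet normal -0.109 -0.959 -0.262
outer loop
vertex 0.285 -0.979 -3.852
vertex 0.569 -1.082 -3.593
vertex -0.979 -1.264 -2.28
endloop
endfacet
facet normal 0.700 0.339 -0.629
outer loop
vertex 0.569 -1.082 -3.593
vertex 0.399 -0.596 -3.52
vertex 0.753 -0.9 -3.29
endloop
endfacet
facet normal 0.364 -0.879 0.307
outer loop
vertex 0.569 -1.082 -3.593
vertex 0.753 -0.9 -3.29
vertex -0.979 -1.264 -2.28
endloop
endfacet
facet normal -0.365 -0.297 -0.882
outer loop
vertex 3.268 -2.276 -4.877
vertex 2.721 -1.943 -4.763
vertex 3.291 -1.808 -5.044
endloop
endfacet
facet normal 0.996 -0.067 -0.050
outer loop
vertex 3.268 -2.276 -4.877
vertex 3.291 -1.808 -5.044
vertex 3.419 -1.377 -3.077
endloop
endfacet
facet normal -0.365 -0.296 -0.883
outer loop
vertex 3.291 -1.808 -5.044
vertex 2.721 -1.943 -4.763
vertex 2.981 -1.419 -5.046
endloop
endfacet
facet normal 0.769 0.612 -0.184
outer loop
vertex 3.291 -1.808 -5.044
vertex 2.981 -1.419 -5.046
vertex 3.419 -1.377 -3.077
endloop
endfacet
facet normal -0.365 -0.296 -0.883
outer loop
vertex 2.981 -1.419 -5.046
vertex 2.721 -1.943 -4.763
vertex 2.518 -1.337 -4.882
endloop
endfacet
facet normal 0.155 0.986 -0.056
outer loop
vertex 2.981 -1.419 -5.046
vertex 2.518 -1.337 -4.882
vertex 3.419 -1.377 -3.077
endloop
endfacet
facet normal -0.366 -0.296 -0.882
outer loop
vertex 2.518 -1.337 -4.882
vertex 2.721 -1.943 -4.763
vertex 2.175 -1.61 -4.648
endloop
endfacet
facet normal -0.486 0.834 0.261
outer loop
vertex 2.518 -1.337 -4.882
vertex 2.175 -1.61 -4.648
vertex 3.419 -1.377 -3.077
endloop
endfacet
facet normal -0.366 -0.296 -0.882
outer loop
vertex 2.175 -1.61 -4.648
vertex 2.721 -1.943 -4.763
vertex 2.151 -2.078 -4.481
endloop
endfacet
facet normal -0.777 0.246 0.579
outer loop
vertex 2.175 -1.61 -4.648
vertex 2.151 -2.078 -4.481
vertex 3.419 -1.377 -3.077
endloop
endfacet
facet normal -0.366 -0.296 -0.882
outer loop
vertex 2.151 -2.078 -4.481
vertex 2.721 -1.943 -4.763
vertex 2.461 -2.467 -4.479
endloop
endfacet
facet normal -0.550 -0.434 0.713
outer loop
vertex 2.151 -2.078 -4.481
vertex 2.461 -2.467 -4.479
vertex 3.419 -1.377 -3.077
endloop
endfacet
facet normal -0.365 -0.297 -0.882
outer loop
vertex 2.461 -2.467 -4.479
vertex 2.721 -1.943 -4.763
vertex 2.924 -2.549 -4.643
endloop
endfacet
facet normal 0.064 -0.809 0.585
outer loop
vertex 2.461 -2.467 -4.479
vertex 2.924 -2.549 -4.643
vertex 3.419 -1.377 -3.077
endloop
endfacet
facet normal -0.365 -0.297 -0.883
outer loop
vertex 2.924 -2.549 -4.643
vertex 2.721 -1.943 -4.763
vertex 3.268 -2.276 -4.877
endloop
endfacet
facet normal 0.704 -0.657 0.269
outer loop
vertex 2.924 -2.549 -4.643
vertex 3.268 -2.276 -4.877
vertex 3.419 -1.377 -3.077
endloop
endfacet

endsolid


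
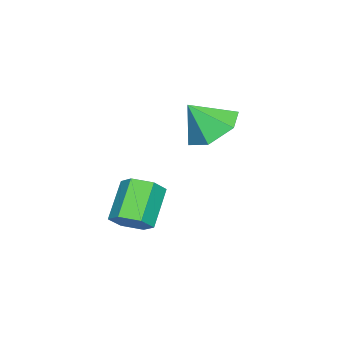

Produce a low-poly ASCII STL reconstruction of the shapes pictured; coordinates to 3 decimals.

solid 
facet normal 0.716 0.033 -0.698
outer loop
vertex 3.892 -0.084 -0.048
vertex 3.399 0.126 -0.544
vertex 3.758 0.626 -0.152
endloop
endfacet
facet normal 0.673 0.230 0.703
outer loop
vertex 3.892 -0.084 -0.048
vertex 3.758 0.626 -0.152
vertex 2.754 -0.136 1.06
endloop
endfacet
facet normal 0.674 0.229 0.702
outer loop
vertex 2.754 -0.136 1.06
vertex 3.758 0.626 -0.152
vertex 2.62 0.574 0.957
endloop
endfacet
facet normal -0.716 -0.034 0.697
outer loop
vertex 2.754 -0.136 1.06
vertex 2.62 0.574 0.957
vertex 2.261 0.074 0.564
endloop
endfacet
facet normal 0.716 0.032 -0.697
outer loop
vertex 3.758 0.626 -0.152
vertex 3.399 0.126 -0.544
vertex 3.266 0.836 -0.648
endloop
endfacet
facet normal 0.179 0.957 0.228
outer loop
vertex 3.758 0.626 -0.152
vertex 3.266 0.836 -0.648
vertex 2.62 0.574 0.957
endloop
endfacet
facet normal 0.178 0.957 0.228
outer loop
vertex 2.62 0.574 0.957
vertex 3.266 0.836 -0.648
vertex 2.127 0.784 0.461
endloop
endfacet
facet normal -0.716 -0.034 0.697
outer loop
vertex 2.62 0.574 0.957
vertex 2.127 0.784 0.461
vertex 2.261 0.074 0.564
endloop
endfacet
facet normal 0.716 0.032 -0.698
outer loop
vertex 3.266 0.836 -0.648
vertex 3.399 0.126 -0.544
vertex 2.906 0.336 -1.04
endloop
endfacet
facet normal -0.495 0.728 -0.474
outer loop
vertex 3.266 0.836 -0.648
vertex 2.906 0.336 -1.04
vertex 2.127 0.784 0.461
endloop
endfacet
facet normal -0.495 0.728 -0.474
outer loop
vertex 2.127 0.784 0.461
vertex 2.906 0.336 -1.04
vertex 1.768 0.284 0.068
endloop
endfacet
facet normal -0.716 -0.034 0.697
outer loop
vertex 2.127 0.784 0.461
vertex 1.768 0.284 0.068
vertex 2.261 0.074 0.564
endloop
endfacet
facet normal 0.716 0.034 -0.697
outer loop
vertex 2.906 0.336 -1.04
vertex 3.399 0.126 -0.544
vertex 3.04 -0.374 -0.937
endloop
endfacet
facet normal -0.674 -0.229 -0.703
outer loop
vertex 2.906 0.336 -1.04
vertex 3.04 -0.374 -0.937
vertex 1.768 0.284 0.068
endloop
endfacet
facet normal -0.674 -0.230 -0.702
outer loop
vertex 1.768 0.284 0.068
vertex 3.04 -0.374 -0.937
vertex 1.902 -0.426 0.172
endloop
endfacet
facet normal -0.716 -0.033 0.698
outer loop
vertex 1.768 0.284 0.068
vertex 1.902 -0.426 0.172
vertex 2.261 0.074 0.564
endloop
endfacet
facet normal 0.716 0.034 -0.697
outer loop
vertex 3.04 -0.374 -0.937
vertex 3.399 0.126 -0.544
vertex 3.533 -0.584 -0.441
endloop
endfacet
facet normal -0.178 -0.957 -0.228
outer loop
vertex 3.04 -0.374 -0.937
vertex 3.533 -0.584 -0.441
vertex 1.902 -0.426 0.172
endloop
endfacet
facet normal -0.178 -0.957 -0.228
outer loop
vertex 1.902 -0.426 0.172
vertex 3.533 -0.584 -0.441
vertex 2.394 -0.636 0.668
endloop
endfacet
facet normal -0.716 -0.032 0.697
outer loop
vertex 1.902 -0.426 0.172
vertex 2.394 -0.636 0.668
vertex 2.261 0.074 0.564
endloop
endfacet
facet normal 0.716 0.034 -0.697
outer loop
vertex 3.533 -0.584 -0.441
vertex 3.399 0.126 -0.544
vertex 3.892 -0.084 -0.048
endloop
endfacet
facet normal 0.495 -0.728 0.474
outer loop
vertex 3.533 -0.584 -0.441
vertex 3.892 -0.084 -0.048
vertex 2.394 -0.636 0.668
endloop
endfacet
facet normal 0.495 -0.728 0.474
outer loop
vertex 2.394 -0.636 0.668
vertex 3.892 -0.084 -0.048
vertex 2.754 -0.136 1.06
endloop
endfacet
facet normal -0.716 -0.032 0.698
outer loop
vertex 2.394 -0.636 0.668
vertex 2.754 -0.136 1.06
vertex 2.261 0.074 0.564
endloop
endfacet
facet normal -0.297 0.525 -0.798
outer loop
vertex 1.946 1.436 2.442
vertex 1.431 2.061 3.045
vertex 2.394 2.26 2.817
endloop
endfacet
facet normal 0.870 -0.491 0.038
outer loop
vertex 1.946 1.436 2.442
vertex 2.394 2.26 2.817
vertex 1.829 1.359 4.115
endloop
endfacet
facet normal -0.297 0.525 -0.798
outer loop
vertex 2.394 2.26 2.817
vertex 1.431 2.061 3.045
vertex 1.879 2.885 3.42
endloop
endfacet
facet normal 0.838 0.203 0.506
outer loop
vertex 2.394 2.26 2.817
vertex 1.879 2.885 3.42
vertex 1.829 1.359 4.115
endloop
endfacet
facet normal -0.298 0.525 -0.798
outer loop
vertex 1.879 2.885 3.42
vertex 1.431 2.061 3.045
vertex 0.916 2.687 3.649
endloop
endfacet
facet normal 0.131 0.407 0.904
outer loop
vertex 1.879 2.885 3.42
vertex 0.916 2.687 3.649
vertex 1.829 1.359 4.115
endloop
endfacet
facet normal -0.297 0.525 -0.798
outer loop
vertex 0.916 2.687 3.649
vertex 1.431 2.061 3.045
vertex 0.467 1.863 3.274
endloop
endfacet
facet normal -0.545 -0.082 0.834
outer loop
vertex 0.916 2.687 3.649
vertex 0.467 1.863 3.274
vertex 1.829 1.359 4.115
endloop
endfacet
facet normal -0.297 0.525 -0.798
outer loop
vertex 0.467 1.863 3.274
vertex 1.431 2.061 3.045
vertex 0.982 1.238 2.671
endloop
endfacet
facet normal -0.513 -0.776 0.366
outer loop
vertex 0.467 1.863 3.274
vertex 0.982 1.238 2.671
vertex 1.829 1.359 4.115
endloop
endfacet
facet normal -0.297 0.525 -0.798
outer loop
vertex 0.982 1.238 2.671
vertex 1.431 2.061 3.045
vertex 1.946 1.436 2.442
endloop
endfacet
facet normal 0.194 -0.981 -0.032
outer loop
vertex 0.982 1.238 2.671
vertex 1.946 1.436 2.442
vertex 1.829 1.359 4.115
endloop
endfacet

endsolid


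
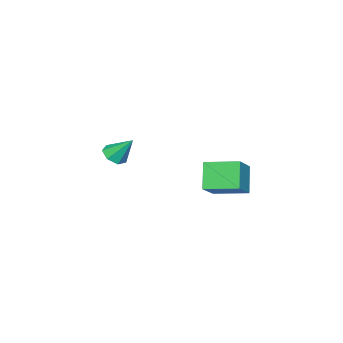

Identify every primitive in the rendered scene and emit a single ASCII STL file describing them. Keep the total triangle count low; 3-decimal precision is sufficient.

solid 
facet normal -0.812 -0.170 -0.559
outer loop
vertex 0.066 1.522 -2.885
vertex -0.555 3.495 -2.585
vertex 1.027 2.062 -4.445
endloop
endfacet
facet normal 0.297 -0.944 -0.144
outer loop
vertex 2.755 2.425 -3.255
vertex 0.066 1.522 -2.885
vertex 1.027 2.062 -4.445
endloop
endfacet
facet normal -0.812 -0.170 -0.559
outer loop
vertex 1.027 2.062 -4.445
vertex -0.555 3.495 -2.585
vertex 0.406 4.035 -4.145
endloop
endfacet
facet normal 0.503 0.283 -0.817
outer loop
vertex 0.406 4.035 -4.145
vertex 2.755 2.425 -3.255
vertex 1.027 2.062 -4.445
endloop
endfacet
facet normal -0.503 -0.283 0.817
outer loop
vertex 0.066 1.522 -2.885
vertex 1.173 3.858 -1.395
vertex -0.555 3.495 -2.585
endloop
endfacet
facet normal 0.297 -0.944 -0.144
outer loop
vertex 1.794 1.885 -1.695
vertex 0.066 1.522 -2.885
vertex 2.755 2.425 -3.255
endloop
endfacet
facet normal -0.503 -0.283 0.817
outer loop
vertex 1.794 1.885 -1.695
vertex 1.173 3.858 -1.395
vertex 0.066 1.522 -2.885
endloop
endfacet
facet normal -0.297 0.944 0.144
outer loop
vertex -0.555 3.495 -2.585
vertex 1.173 3.858 -1.395
vertex 0.406 4.035 -4.145
endloop
endfacet
facet normal 0.503 0.283 -0.817
outer loop
vertex 2.134 4.398 -2.955
vertex 2.755 2.425 -3.255
vertex 0.406 4.035 -4.145
endloop
endfacet
facet normal -0.297 0.944 0.144
outer loop
vertex 0.406 4.035 -4.145
vertex 1.173 3.858 -1.395
vertex 2.134 4.398 -2.955
endloop
endfacet
facet normal 0.812 0.170 0.559
outer loop
vertex 2.134 4.398 -2.955
vertex 1.794 1.885 -1.695
vertex 2.755 2.425 -3.255
endloop
endfacet
facet normal 0.812 0.170 0.559
outer loop
vertex 1.173 3.858 -1.395
vertex 1.794 1.885 -1.695
vertex 2.134 4.398 -2.955
endloop
endfacet
facet normal 0.078 -0.640 -0.764
outer loop
vertex 2.128 -4.281 -2.877
vertex 1.261 -4.352 -2.906
vertex 1.773 -3.788 -3.326
endloop
endfacet
facet normal 0.777 0.626 0.073
outer loop
vertex 2.128 -4.281 -2.877
vertex 1.773 -3.788 -3.326
vertex 1.119 -3.188 -1.514
endloop
endfacet
facet normal 0.078 -0.640 -0.765
outer loop
vertex 1.773 -3.788 -3.326
vertex 1.261 -4.352 -2.906
vertex 1.033 -3.72 -3.458
endloop
endfacet
facet normal 0.135 0.954 -0.267
outer loop
vertex 1.773 -3.788 -3.326
vertex 1.033 -3.72 -3.458
vertex 1.119 -3.188 -1.514
endloop
endfacet
facet normal 0.078 -0.640 -0.765
outer loop
vertex 1.033 -3.72 -3.458
vertex 1.261 -4.352 -2.906
vertex 0.464 -4.128 -3.175
endloop
endfacet
facet normal -0.631 0.755 -0.179
outer loop
vertex 1.033 -3.72 -3.458
vertex 0.464 -4.128 -3.175
vertex 1.119 -3.188 -1.514
endloop
endfacet
facet normal 0.078 -0.641 -0.764
outer loop
vertex 0.464 -4.128 -3.175
vertex 1.261 -4.352 -2.906
vertex 0.496 -4.705 -2.688
endloop
endfacet
facet normal -0.946 0.178 0.272
outer loop
vertex 0.464 -4.128 -3.175
vertex 0.496 -4.705 -2.688
vertex 1.119 -3.188 -1.514
endloop
endfacet
facet normal 0.078 -0.640 -0.764
outer loop
vertex 0.496 -4.705 -2.688
vertex 1.261 -4.352 -2.906
vertex 1.103 -5.016 -2.366
endloop
endfacet
facet normal -0.571 -0.343 0.746
outer loop
vertex 0.496 -4.705 -2.688
vertex 1.103 -5.016 -2.366
vertex 1.119 -3.188 -1.514
endloop
endfacet
facet normal 0.077 -0.640 -0.764
outer loop
vertex 1.103 -5.016 -2.366
vertex 1.261 -4.352 -2.906
vertex 1.829 -4.828 -2.45
endloop
endfacet
facet normal 0.210 -0.415 0.886
outer loop
vertex 1.103 -5.016 -2.366
vertex 1.829 -4.828 -2.45
vertex 1.119 -3.188 -1.514
endloop
endfacet
facet normal 0.078 -0.640 -0.765
outer loop
vertex 1.829 -4.828 -2.45
vertex 1.261 -4.352 -2.906
vertex 2.128 -4.281 -2.877
endloop
endfacet
facet normal 0.810 0.016 0.587
outer loop
vertex 1.829 -4.828 -2.45
vertex 2.128 -4.281 -2.877
vertex 1.119 -3.188 -1.514
endloop
endfacet

endsolid


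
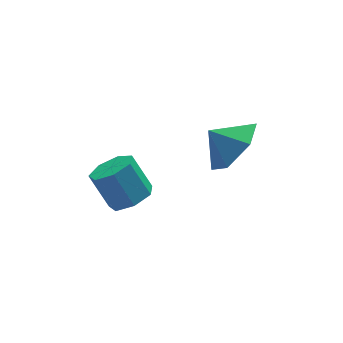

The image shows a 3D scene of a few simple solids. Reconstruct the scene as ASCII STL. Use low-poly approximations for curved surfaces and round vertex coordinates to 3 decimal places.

solid 
facet normal 0.316 -0.480 -0.818
outer loop
vertex -1.989 -0.397 1.892
vertex -2.719 -0.552 1.701
vertex -2.291 0.059 1.508
endloop
endfacet
facet normal 0.834 0.551 -0.002
outer loop
vertex -1.989 -0.397 1.892
vertex -2.291 0.059 1.508
vertex -2.411 0.246 2.989
endloop
endfacet
facet normal 0.834 0.551 -0.002
outer loop
vertex -2.411 0.246 2.989
vertex -2.291 0.059 1.508
vertex -2.713 0.702 2.606
endloop
endfacet
facet normal -0.314 0.480 0.819
outer loop
vertex -2.411 0.246 2.989
vertex -2.713 0.702 2.606
vertex -3.141 0.092 2.799
endloop
endfacet
facet normal 0.315 -0.480 -0.819
outer loop
vertex -2.291 0.059 1.508
vertex -2.719 -0.552 1.701
vertex -2.915 0.055 1.27
endloop
endfacet
facet normal 0.166 0.877 -0.450
outer loop
vertex -2.291 0.059 1.508
vertex -2.915 0.055 1.27
vertex -2.713 0.702 2.606
endloop
endfacet
facet normal 0.167 0.877 -0.450
outer loop
vertex -2.713 0.702 2.606
vertex -2.915 0.055 1.27
vertex -3.337 0.698 2.367
endloop
endfacet
facet normal -0.316 0.481 0.818
outer loop
vertex -2.713 0.702 2.606
vertex -3.337 0.698 2.367
vertex -3.141 0.092 2.799
endloop
endfacet
facet normal 0.314 -0.480 -0.819
outer loop
vertex -2.915 0.055 1.27
vertex -2.719 -0.552 1.701
vertex -3.392 -0.405 1.357
endloop
endfacet
facet normal -0.626 0.543 -0.559
outer loop
vertex -2.915 0.055 1.27
vertex -3.392 -0.405 1.357
vertex -3.337 0.698 2.367
endloop
endfacet
facet normal -0.626 0.543 -0.559
outer loop
vertex -3.337 0.698 2.367
vertex -3.392 -0.405 1.357
vertex -3.814 0.238 2.454
endloop
endfacet
facet normal -0.315 0.481 0.818
outer loop
vertex -3.337 0.698 2.367
vertex -3.814 0.238 2.454
vertex -3.141 0.092 2.799
endloop
endfacet
facet normal 0.314 -0.480 -0.819
outer loop
vertex -3.392 -0.405 1.357
vertex -2.719 -0.552 1.701
vertex -3.362 -0.976 1.703
endloop
endfacet
facet normal -0.948 -0.200 -0.248
outer loop
vertex -3.392 -0.405 1.357
vertex -3.362 -0.976 1.703
vertex -3.814 0.238 2.454
endloop
endfacet
facet normal -0.948 -0.200 -0.248
outer loop
vertex -3.814 0.238 2.454
vertex -3.362 -0.976 1.703
vertex -3.784 -0.333 2.8
endloop
endfacet
facet normal -0.316 0.480 0.819
outer loop
vertex -3.814 0.238 2.454
vertex -3.784 -0.333 2.8
vertex -3.141 0.092 2.799
endloop
endfacet
facet normal 0.315 -0.481 -0.818
outer loop
vertex -3.362 -0.976 1.703
vertex -2.719 -0.552 1.701
vertex -2.848 -1.227 2.048
endloop
endfacet
facet normal -0.556 -0.793 0.251
outer loop
vertex -3.362 -0.976 1.703
vertex -2.848 -1.227 2.048
vertex -3.784 -0.333 2.8
endloop
endfacet
facet normal -0.556 -0.793 0.251
outer loop
vertex -3.784 -0.333 2.8
vertex -2.848 -1.227 2.048
vertex -3.27 -0.584 3.145
endloop
endfacet
facet normal -0.316 0.479 0.819
outer loop
vertex -3.784 -0.333 2.8
vertex -3.27 -0.584 3.145
vertex -3.141 0.092 2.799
endloop
endfacet
facet normal 0.315 -0.481 -0.818
outer loop
vertex -2.848 -1.227 2.048
vertex -2.719 -0.552 1.701
vertex -2.237 -0.97 2.132
endloop
endfacet
facet normal 0.255 -0.788 0.560
outer loop
vertex -2.848 -1.227 2.048
vertex -2.237 -0.97 2.132
vertex -3.27 -0.584 3.145
endloop
endfacet
facet normal 0.255 -0.788 0.560
outer loop
vertex -3.27 -0.584 3.145
vertex -2.237 -0.97 2.132
vertex -2.659 -0.327 3.229
endloop
endfacet
facet normal -0.314 0.479 0.819
outer loop
vertex -3.27 -0.584 3.145
vertex -2.659 -0.327 3.229
vertex -3.141 0.092 2.799
endloop
endfacet
facet normal 0.316 -0.480 -0.819
outer loop
vertex -2.237 -0.97 2.132
vertex -2.719 -0.552 1.701
vertex -1.989 -0.397 1.892
endloop
endfacet
facet normal 0.874 -0.191 0.448
outer loop
vertex -2.237 -0.97 2.132
vertex -1.989 -0.397 1.892
vertex -2.659 -0.327 3.229
endloop
endfacet
facet normal 0.874 -0.191 0.448
outer loop
vertex -2.659 -0.327 3.229
vertex -1.989 -0.397 1.892
vertex -2.411 0.246 2.989
endloop
endfacet
facet normal -0.314 0.479 0.819
outer loop
vertex -2.659 -0.327 3.229
vertex -2.411 0.246 2.989
vertex -3.141 0.092 2.799
endloop
endfacet
facet normal 0.656 -0.446 -0.609
outer loop
vertex 1.289 -0.677 4.223
vertex 0.494 -0.858 3.499
vertex 1.076 0.063 3.452
endloop
endfacet
facet normal 0.090 0.731 0.677
outer loop
vertex 1.289 -0.677 4.223
vertex 1.076 0.063 3.452
vertex -0.174 -0.402 4.121
endloop
endfacet
facet normal 0.656 -0.446 -0.609
outer loop
vertex 1.076 0.063 3.452
vertex 0.494 -0.858 3.499
vertex 0.281 -0.118 2.728
endloop
endfacet
facet normal -0.302 0.949 0.095
outer loop
vertex 1.076 0.063 3.452
vertex 0.281 -0.118 2.728
vertex -0.174 -0.402 4.121
endloop
endfacet
facet normal 0.655 -0.446 -0.609
outer loop
vertex 0.281 -0.118 2.728
vertex 0.494 -0.858 3.499
vertex -0.301 -1.038 2.776
endloop
endfacet
facet normal -0.837 0.521 -0.167
outer loop
vertex 0.281 -0.118 2.728
vertex -0.301 -1.038 2.776
vertex -0.174 -0.402 4.121
endloop
endfacet
facet normal 0.655 -0.446 -0.609
outer loop
vertex -0.301 -1.038 2.776
vertex 0.494 -0.858 3.499
vertex -0.088 -1.778 3.547
endloop
endfacet
facet normal -0.981 -0.124 0.151
outer loop
vertex -0.301 -1.038 2.776
vertex -0.088 -1.778 3.547
vertex -0.174 -0.402 4.121
endloop
endfacet
facet normal 0.656 -0.447 -0.609
outer loop
vertex -0.088 -1.778 3.547
vertex 0.494 -0.858 3.499
vertex 0.707 -1.598 4.271
endloop
endfacet
facet normal -0.589 -0.342 0.732
outer loop
vertex -0.088 -1.778 3.547
vertex 0.707 -1.598 4.271
vertex -0.174 -0.402 4.121
endloop
endfacet
facet normal 0.656 -0.446 -0.609
outer loop
vertex 0.707 -1.598 4.271
vertex 0.494 -0.858 3.499
vertex 1.289 -0.677 4.223
endloop
endfacet
facet normal -0.053 0.086 0.995
outer loop
vertex 0.707 -1.598 4.271
vertex 1.289 -0.677 4.223
vertex -0.174 -0.402 4.121
endloop
endfacet

endsolid
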